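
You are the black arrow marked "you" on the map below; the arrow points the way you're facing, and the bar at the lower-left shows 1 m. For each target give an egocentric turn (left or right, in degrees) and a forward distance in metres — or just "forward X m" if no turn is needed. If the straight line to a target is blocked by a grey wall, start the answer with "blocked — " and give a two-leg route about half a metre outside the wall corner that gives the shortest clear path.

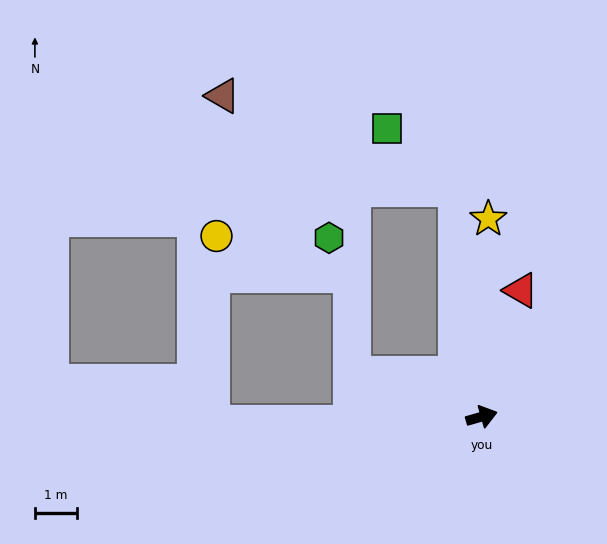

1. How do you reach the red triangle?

turn left 57°, forward 3.1 m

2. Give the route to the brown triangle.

blocked — turn left 80°, forward 5.4 m, then turn left 62°, forward 6.0 m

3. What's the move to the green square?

blocked — turn left 80°, forward 5.4 m, then turn left 43°, forward 2.2 m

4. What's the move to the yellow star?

turn left 72°, forward 4.7 m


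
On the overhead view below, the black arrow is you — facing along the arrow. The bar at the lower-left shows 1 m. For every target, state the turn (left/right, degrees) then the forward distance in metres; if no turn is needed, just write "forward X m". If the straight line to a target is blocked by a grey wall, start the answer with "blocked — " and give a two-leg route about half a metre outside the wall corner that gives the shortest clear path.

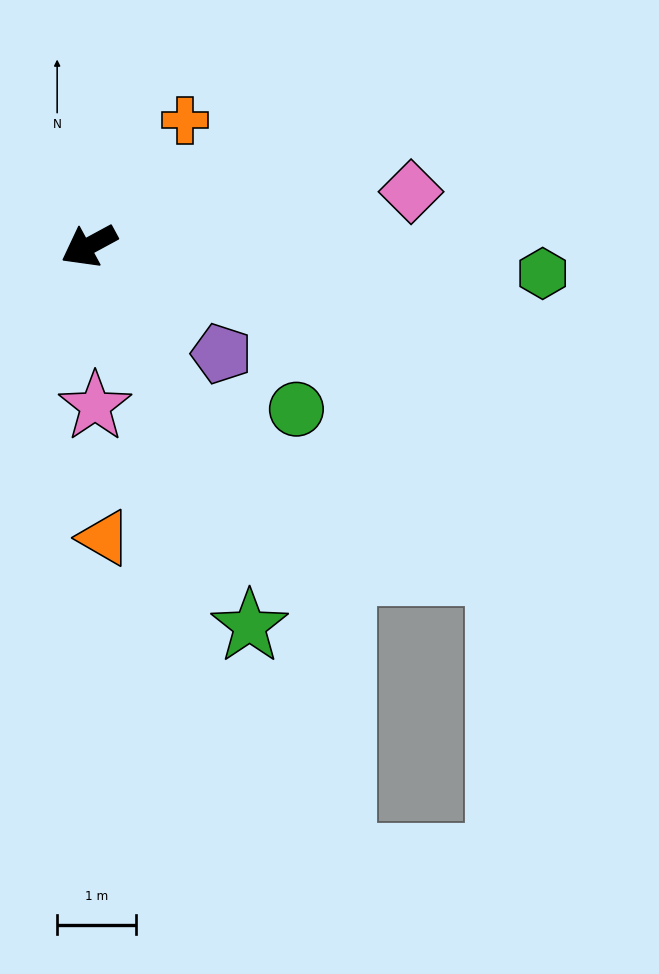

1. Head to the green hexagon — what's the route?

turn left 148°, forward 5.7 m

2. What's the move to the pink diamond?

turn left 161°, forward 4.1 m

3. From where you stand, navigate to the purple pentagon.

turn left 112°, forward 2.2 m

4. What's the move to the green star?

turn left 84°, forward 5.2 m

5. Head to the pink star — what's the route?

turn left 64°, forward 2.0 m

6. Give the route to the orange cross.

turn right 156°, forward 2.0 m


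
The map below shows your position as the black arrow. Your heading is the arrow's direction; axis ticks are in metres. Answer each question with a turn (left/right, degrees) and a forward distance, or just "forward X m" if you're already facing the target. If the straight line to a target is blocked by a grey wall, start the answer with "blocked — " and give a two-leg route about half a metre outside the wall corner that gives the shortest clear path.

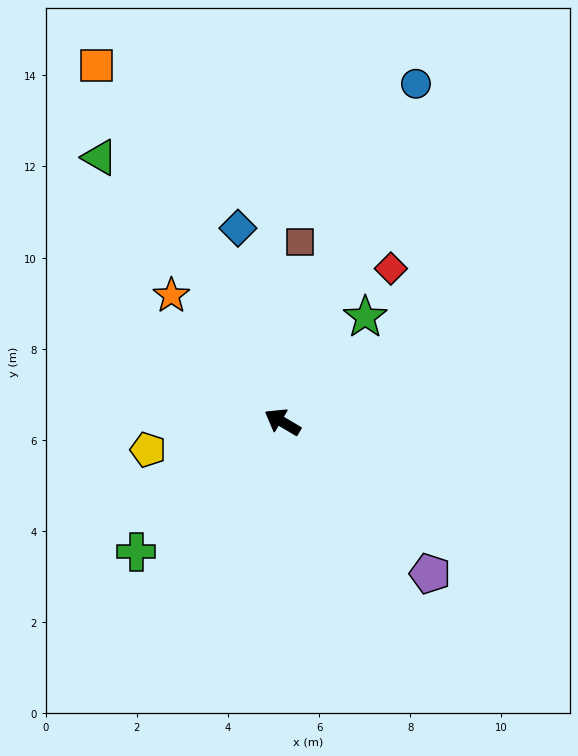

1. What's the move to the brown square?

turn right 65°, forward 4.0 m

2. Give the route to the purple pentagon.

turn left 165°, forward 4.6 m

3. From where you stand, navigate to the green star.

turn right 98°, forward 2.9 m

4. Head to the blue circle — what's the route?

turn right 81°, forward 8.0 m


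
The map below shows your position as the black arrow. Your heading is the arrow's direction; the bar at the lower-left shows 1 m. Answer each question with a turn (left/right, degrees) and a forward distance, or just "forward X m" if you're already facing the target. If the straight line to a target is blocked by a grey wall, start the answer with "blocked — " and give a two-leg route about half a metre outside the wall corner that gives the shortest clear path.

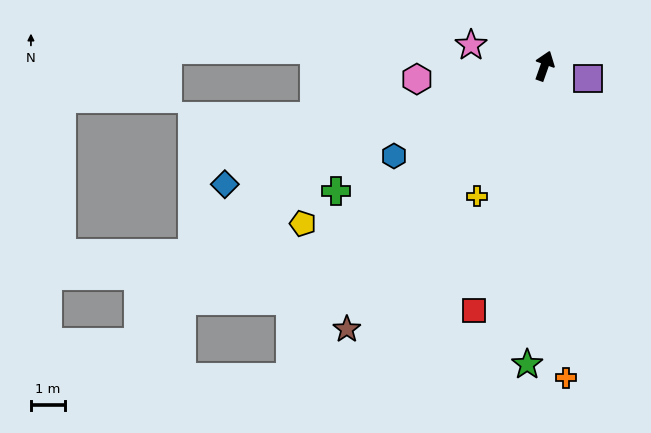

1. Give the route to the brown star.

turn left 163°, forward 9.7 m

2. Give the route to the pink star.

turn left 94°, forward 2.2 m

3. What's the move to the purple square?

turn right 87°, forward 1.3 m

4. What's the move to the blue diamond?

turn left 130°, forward 10.0 m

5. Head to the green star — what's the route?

turn right 164°, forward 8.8 m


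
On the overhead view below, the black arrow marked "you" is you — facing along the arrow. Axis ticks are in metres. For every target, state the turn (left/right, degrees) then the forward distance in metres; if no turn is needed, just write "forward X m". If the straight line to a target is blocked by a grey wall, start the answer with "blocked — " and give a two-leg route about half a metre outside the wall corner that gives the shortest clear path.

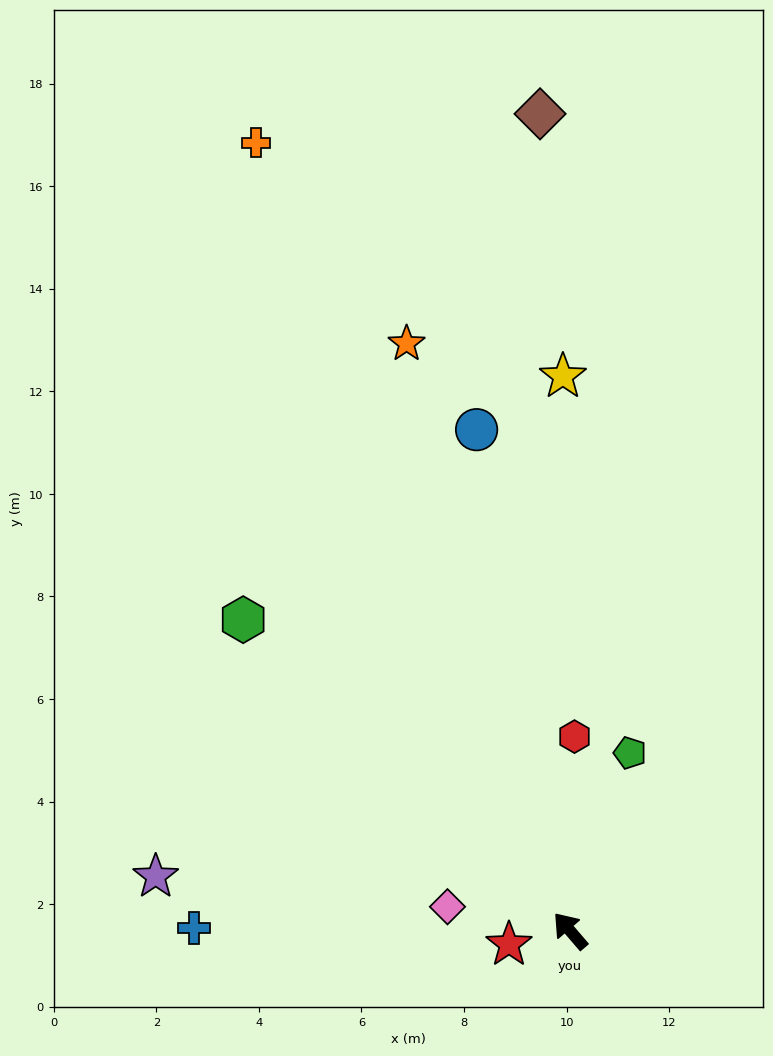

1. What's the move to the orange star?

turn right 25°, forward 11.9 m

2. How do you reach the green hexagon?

turn left 6°, forward 8.8 m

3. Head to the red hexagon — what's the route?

turn right 42°, forward 3.8 m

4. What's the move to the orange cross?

turn right 19°, forward 16.5 m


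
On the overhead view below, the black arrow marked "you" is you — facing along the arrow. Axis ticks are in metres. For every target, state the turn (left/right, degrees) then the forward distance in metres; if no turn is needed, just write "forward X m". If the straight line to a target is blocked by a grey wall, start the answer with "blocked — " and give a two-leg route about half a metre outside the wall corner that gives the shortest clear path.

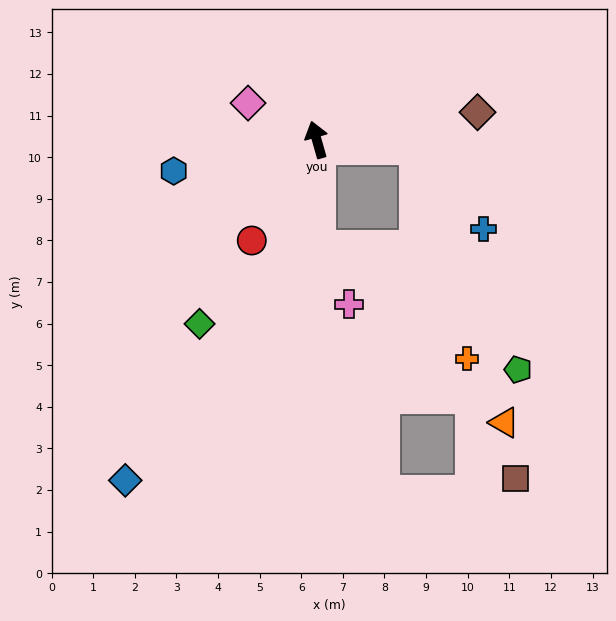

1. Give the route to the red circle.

turn left 131°, forward 2.9 m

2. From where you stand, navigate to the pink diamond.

turn left 46°, forward 1.9 m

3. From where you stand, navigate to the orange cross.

blocked — turn left 165°, forward 2.6 m, then turn left 52°, forward 4.5 m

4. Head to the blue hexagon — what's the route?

turn left 87°, forward 3.5 m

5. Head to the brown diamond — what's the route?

turn right 96°, forward 3.9 m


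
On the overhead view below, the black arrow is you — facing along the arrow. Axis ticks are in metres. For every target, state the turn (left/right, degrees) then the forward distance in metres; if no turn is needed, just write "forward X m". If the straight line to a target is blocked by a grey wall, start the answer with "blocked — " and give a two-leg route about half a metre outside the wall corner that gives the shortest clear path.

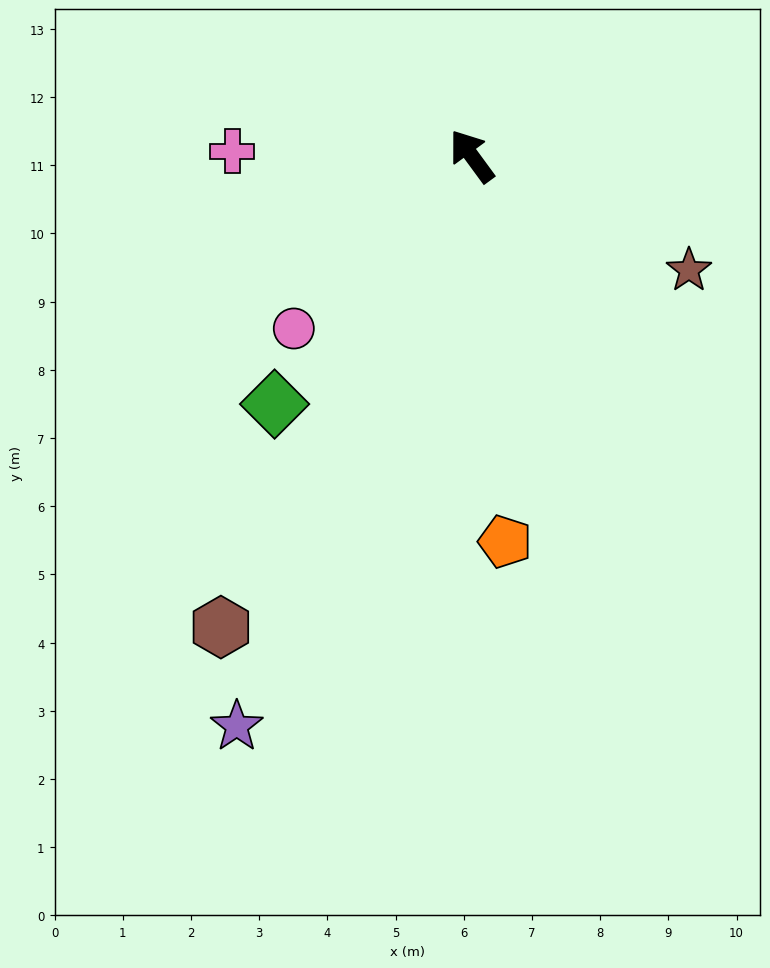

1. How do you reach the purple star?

turn left 121°, forward 9.0 m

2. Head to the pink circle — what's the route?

turn left 98°, forward 3.6 m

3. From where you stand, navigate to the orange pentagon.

turn left 149°, forward 5.7 m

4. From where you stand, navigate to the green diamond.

turn left 105°, forward 4.6 m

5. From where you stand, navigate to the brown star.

turn right 154°, forward 3.6 m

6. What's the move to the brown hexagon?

turn left 116°, forward 7.8 m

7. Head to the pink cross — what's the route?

turn left 53°, forward 3.5 m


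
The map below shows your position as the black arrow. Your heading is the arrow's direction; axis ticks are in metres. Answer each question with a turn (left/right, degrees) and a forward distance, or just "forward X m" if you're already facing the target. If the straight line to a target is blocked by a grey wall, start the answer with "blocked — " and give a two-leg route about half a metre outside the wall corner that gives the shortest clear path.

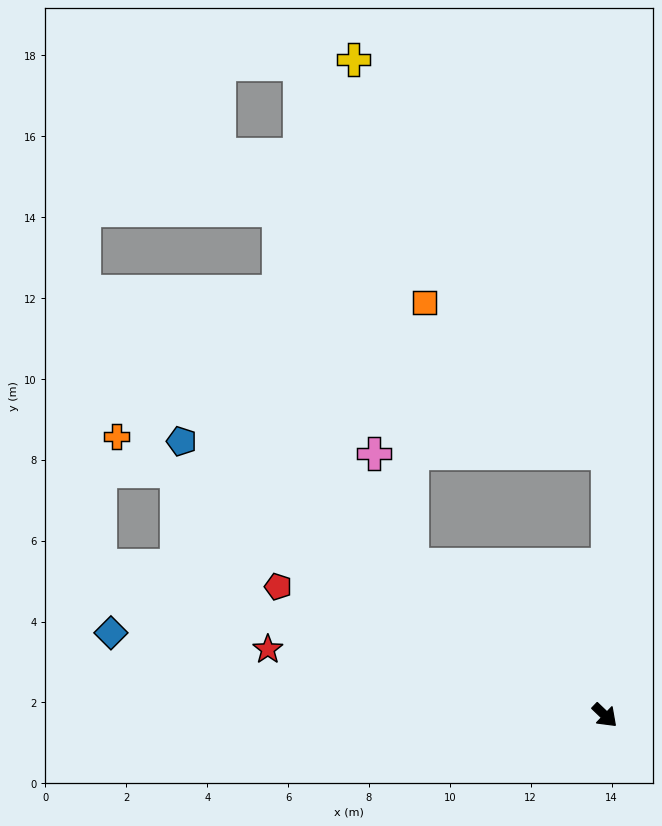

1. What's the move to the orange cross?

turn right 166°, forward 13.9 m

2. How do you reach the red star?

turn right 147°, forward 8.5 m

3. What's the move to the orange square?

blocked — turn left 133°, forward 6.5 m, then turn left 51°, forward 5.9 m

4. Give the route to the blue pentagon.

turn right 169°, forward 12.5 m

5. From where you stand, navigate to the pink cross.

blocked — turn right 174°, forward 6.0 m, then turn right 33°, forward 2.9 m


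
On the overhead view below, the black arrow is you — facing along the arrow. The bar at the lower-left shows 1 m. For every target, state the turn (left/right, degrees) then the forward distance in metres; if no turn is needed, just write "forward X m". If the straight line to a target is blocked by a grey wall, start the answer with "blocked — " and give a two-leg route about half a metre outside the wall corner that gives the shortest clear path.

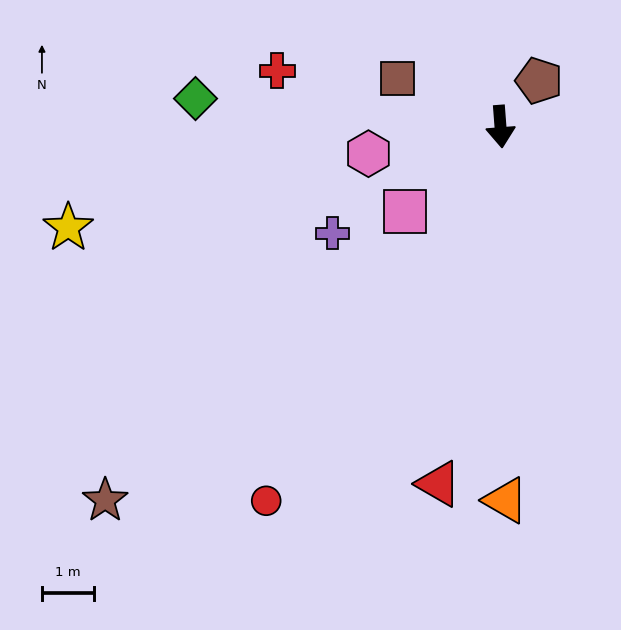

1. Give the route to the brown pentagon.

turn left 136°, forward 1.1 m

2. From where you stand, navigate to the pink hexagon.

turn right 83°, forward 2.6 m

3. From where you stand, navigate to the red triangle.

turn right 14°, forward 6.9 m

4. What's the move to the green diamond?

turn right 100°, forward 5.9 m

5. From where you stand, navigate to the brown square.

turn right 119°, forward 2.2 m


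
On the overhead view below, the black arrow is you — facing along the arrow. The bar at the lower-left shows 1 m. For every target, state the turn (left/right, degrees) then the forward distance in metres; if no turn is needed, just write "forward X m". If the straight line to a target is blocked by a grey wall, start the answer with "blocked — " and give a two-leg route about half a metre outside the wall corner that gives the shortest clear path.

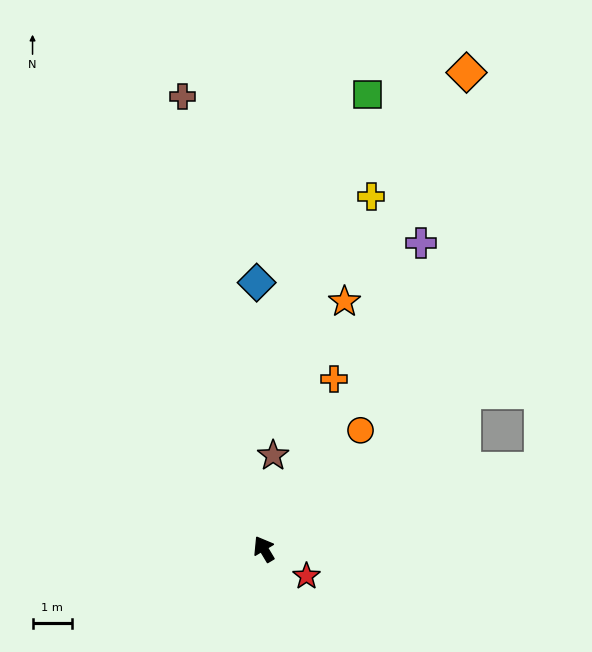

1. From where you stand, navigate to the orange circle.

turn right 70°, forward 3.9 m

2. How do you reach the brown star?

turn right 37°, forward 2.4 m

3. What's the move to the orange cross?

turn right 53°, forward 4.7 m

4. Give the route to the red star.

turn right 153°, forward 1.3 m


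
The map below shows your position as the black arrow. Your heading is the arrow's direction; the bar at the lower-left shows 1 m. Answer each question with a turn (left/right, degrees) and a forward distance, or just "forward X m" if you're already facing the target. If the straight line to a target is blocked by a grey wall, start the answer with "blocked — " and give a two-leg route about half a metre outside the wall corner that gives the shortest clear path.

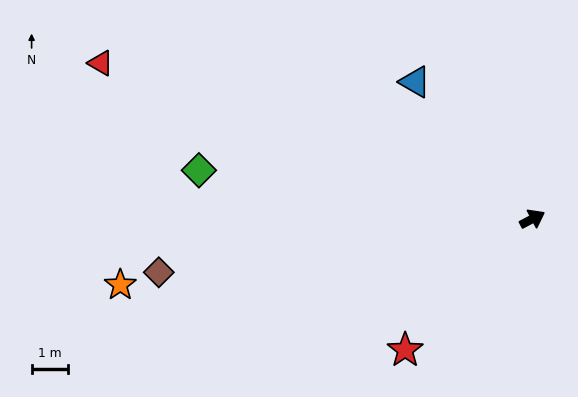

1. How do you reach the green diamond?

turn left 144°, forward 9.3 m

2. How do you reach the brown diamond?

turn left 160°, forward 10.4 m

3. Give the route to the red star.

turn right 162°, forward 5.0 m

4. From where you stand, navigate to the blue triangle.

turn left 103°, forward 5.0 m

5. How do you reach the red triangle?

turn left 132°, forward 12.7 m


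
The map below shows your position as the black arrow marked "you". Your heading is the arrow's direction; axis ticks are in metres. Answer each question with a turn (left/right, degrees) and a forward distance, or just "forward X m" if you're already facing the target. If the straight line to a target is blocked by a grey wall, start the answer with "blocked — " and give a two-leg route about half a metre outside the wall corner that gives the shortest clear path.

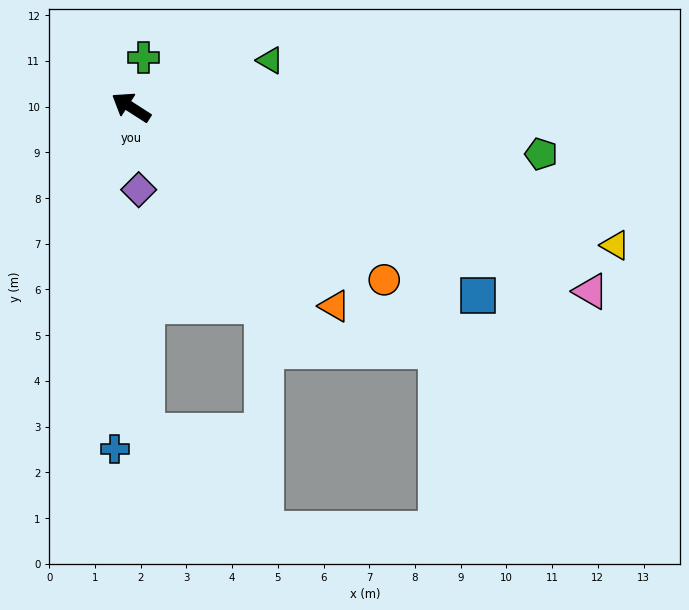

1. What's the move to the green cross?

turn right 71°, forward 1.1 m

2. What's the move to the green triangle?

turn right 129°, forward 3.2 m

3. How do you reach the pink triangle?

turn right 169°, forward 10.8 m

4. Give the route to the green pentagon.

turn right 154°, forward 9.0 m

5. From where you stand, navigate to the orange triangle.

turn left 168°, forward 6.2 m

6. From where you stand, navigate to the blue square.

turn right 176°, forward 8.6 m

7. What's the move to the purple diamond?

turn left 128°, forward 1.8 m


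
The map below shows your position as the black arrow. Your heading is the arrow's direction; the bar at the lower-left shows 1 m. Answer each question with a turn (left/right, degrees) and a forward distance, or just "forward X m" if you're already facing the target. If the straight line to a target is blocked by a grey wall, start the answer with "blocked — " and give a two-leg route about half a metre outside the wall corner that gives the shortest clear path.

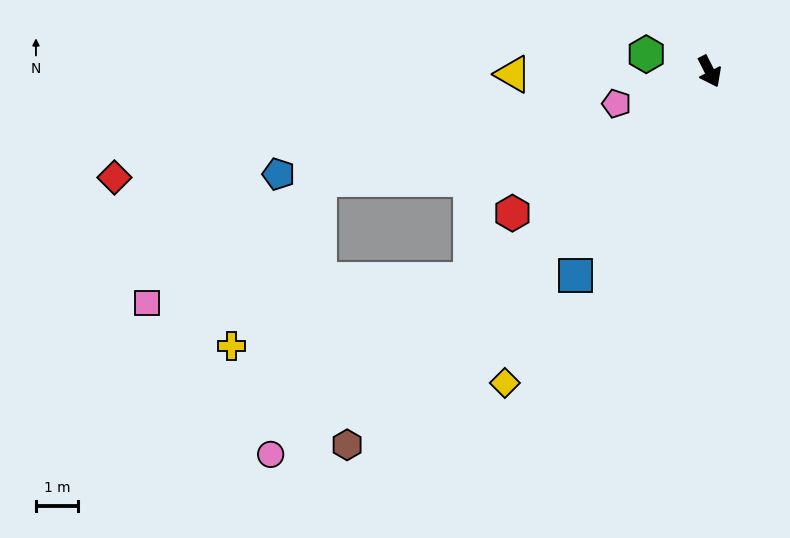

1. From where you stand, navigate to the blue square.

turn right 60°, forward 5.9 m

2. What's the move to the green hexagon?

turn right 132°, forward 1.6 m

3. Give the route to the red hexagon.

turn right 81°, forward 5.8 m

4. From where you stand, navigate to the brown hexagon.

turn right 71°, forward 12.5 m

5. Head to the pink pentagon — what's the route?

turn right 98°, forward 2.4 m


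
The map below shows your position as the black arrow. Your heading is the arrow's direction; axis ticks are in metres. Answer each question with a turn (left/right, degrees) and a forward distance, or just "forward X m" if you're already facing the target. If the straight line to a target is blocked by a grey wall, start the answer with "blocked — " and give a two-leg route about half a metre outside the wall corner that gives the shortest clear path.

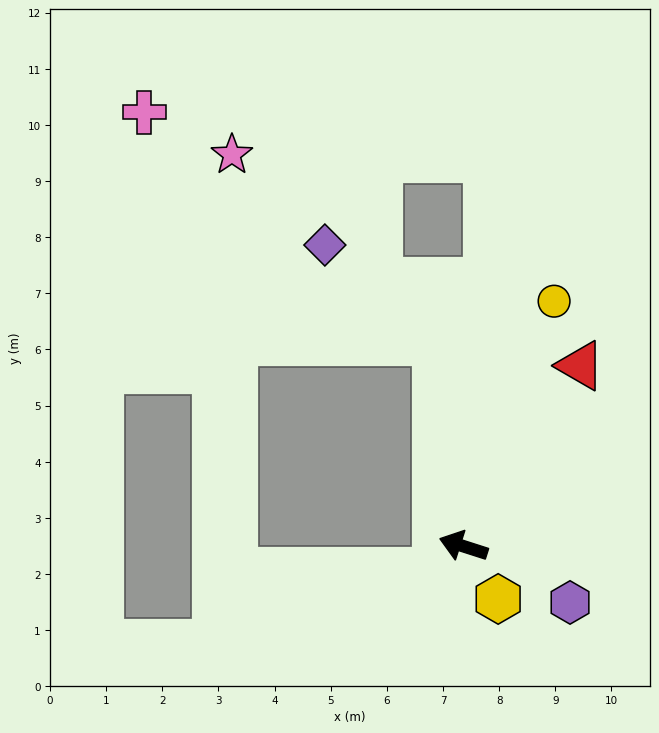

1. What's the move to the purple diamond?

blocked — turn right 65°, forward 3.7 m, then turn left 42°, forward 2.6 m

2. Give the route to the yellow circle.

turn right 93°, forward 4.7 m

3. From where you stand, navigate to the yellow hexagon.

turn left 141°, forward 1.1 m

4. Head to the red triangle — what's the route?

turn right 105°, forward 3.8 m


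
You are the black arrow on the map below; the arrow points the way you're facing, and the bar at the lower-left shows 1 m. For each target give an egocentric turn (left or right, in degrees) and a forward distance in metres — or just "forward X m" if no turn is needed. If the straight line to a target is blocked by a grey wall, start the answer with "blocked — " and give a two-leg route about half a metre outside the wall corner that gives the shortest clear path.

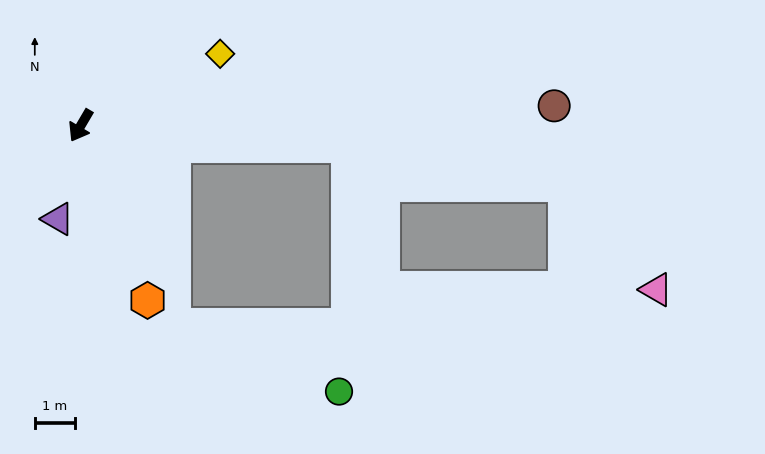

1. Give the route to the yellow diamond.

turn left 148°, forward 3.9 m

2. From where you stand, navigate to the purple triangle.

turn left 17°, forward 2.4 m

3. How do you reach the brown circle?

turn left 123°, forward 11.7 m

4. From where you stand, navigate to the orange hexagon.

turn left 51°, forward 4.6 m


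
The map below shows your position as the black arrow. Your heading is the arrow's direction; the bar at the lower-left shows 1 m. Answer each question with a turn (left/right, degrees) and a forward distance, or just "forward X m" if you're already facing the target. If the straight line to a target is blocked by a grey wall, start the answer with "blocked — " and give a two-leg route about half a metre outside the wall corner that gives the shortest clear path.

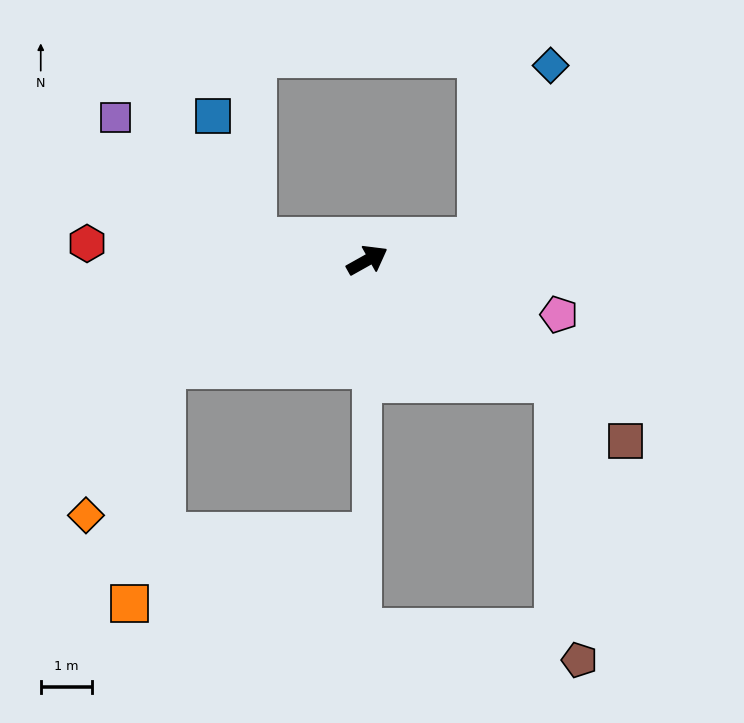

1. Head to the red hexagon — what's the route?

turn left 147°, forward 5.5 m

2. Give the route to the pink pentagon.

turn right 45°, forward 3.9 m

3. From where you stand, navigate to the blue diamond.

blocked — turn right 18°, forward 2.2 m, then turn left 56°, forward 3.7 m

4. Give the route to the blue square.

blocked — turn left 140°, forward 2.2 m, then turn right 61°, forward 2.5 m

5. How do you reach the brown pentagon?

blocked — turn right 62°, forward 4.4 m, then turn right 52°, forward 5.5 m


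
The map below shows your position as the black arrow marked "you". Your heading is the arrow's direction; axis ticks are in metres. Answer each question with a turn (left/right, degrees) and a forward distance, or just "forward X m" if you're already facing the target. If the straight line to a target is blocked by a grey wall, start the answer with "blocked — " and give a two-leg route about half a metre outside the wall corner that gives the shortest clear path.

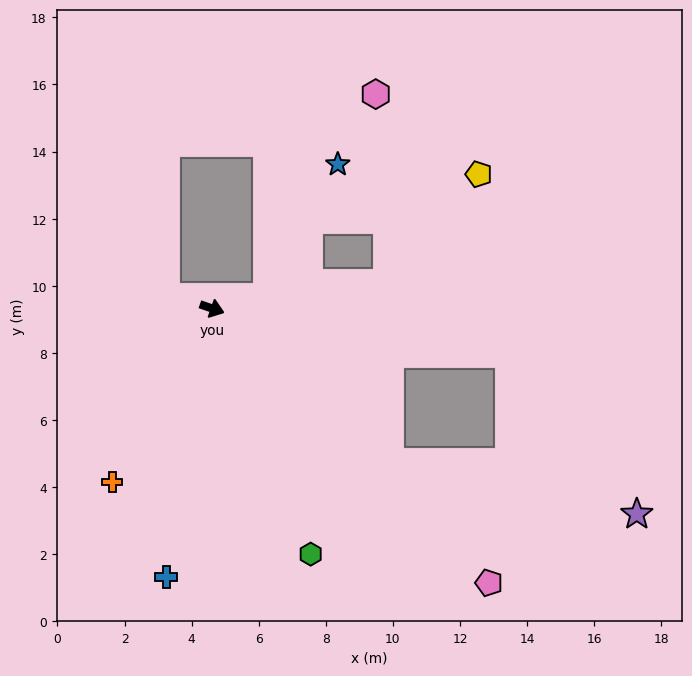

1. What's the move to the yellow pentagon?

blocked — turn left 27°, forward 5.3 m, then turn left 42°, forward 4.2 m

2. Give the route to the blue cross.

turn right 81°, forward 8.1 m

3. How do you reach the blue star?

blocked — turn left 31°, forward 1.7 m, then turn left 50°, forward 4.5 m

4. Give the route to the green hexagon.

turn right 49°, forward 7.9 m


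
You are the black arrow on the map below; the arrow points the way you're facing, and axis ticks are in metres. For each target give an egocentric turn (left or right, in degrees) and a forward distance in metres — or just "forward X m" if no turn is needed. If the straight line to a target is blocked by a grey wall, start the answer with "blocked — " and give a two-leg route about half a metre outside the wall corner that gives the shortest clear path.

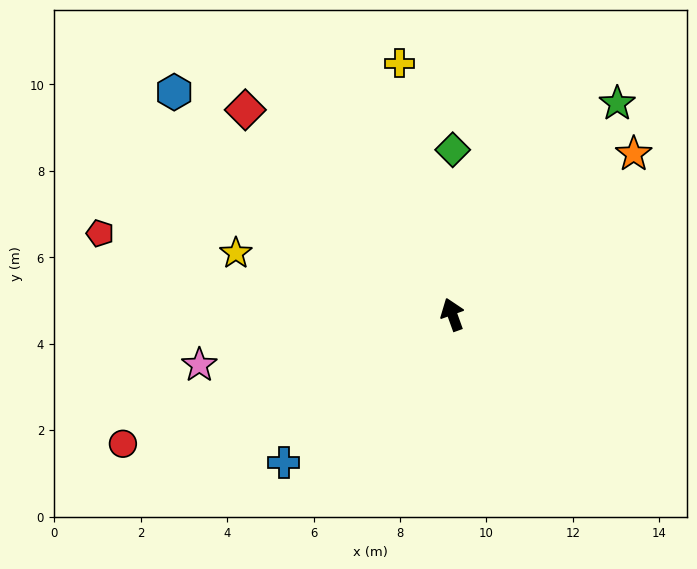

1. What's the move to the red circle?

turn left 92°, forward 8.2 m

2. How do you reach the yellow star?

turn left 54°, forward 5.2 m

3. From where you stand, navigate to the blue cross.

turn left 112°, forward 5.2 m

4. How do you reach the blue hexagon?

turn left 32°, forward 8.2 m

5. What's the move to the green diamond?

turn right 20°, forward 3.8 m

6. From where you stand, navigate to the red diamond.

turn left 26°, forward 6.7 m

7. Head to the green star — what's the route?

turn right 58°, forward 6.2 m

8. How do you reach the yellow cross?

turn right 8°, forward 5.9 m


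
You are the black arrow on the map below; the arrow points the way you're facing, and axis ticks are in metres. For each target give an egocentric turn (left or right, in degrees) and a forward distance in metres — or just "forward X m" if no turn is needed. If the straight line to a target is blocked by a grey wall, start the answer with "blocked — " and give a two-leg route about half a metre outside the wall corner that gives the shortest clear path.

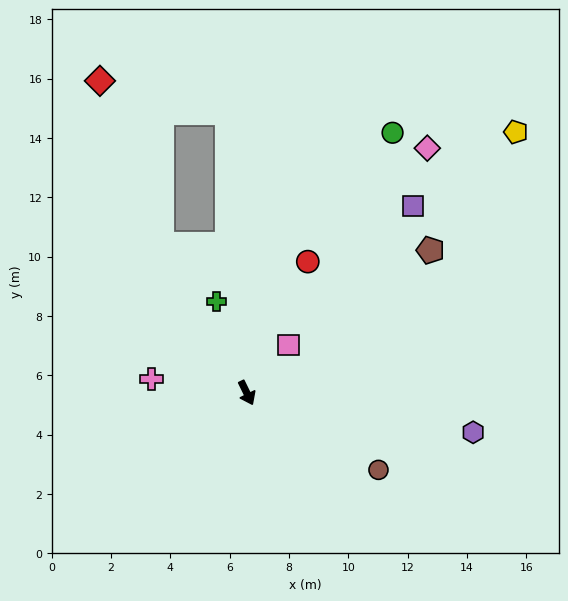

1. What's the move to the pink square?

turn left 113°, forward 2.1 m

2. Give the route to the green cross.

turn left 172°, forward 3.2 m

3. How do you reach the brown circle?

turn left 34°, forward 5.1 m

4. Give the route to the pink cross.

turn right 124°, forward 3.2 m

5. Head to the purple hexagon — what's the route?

turn left 54°, forward 7.7 m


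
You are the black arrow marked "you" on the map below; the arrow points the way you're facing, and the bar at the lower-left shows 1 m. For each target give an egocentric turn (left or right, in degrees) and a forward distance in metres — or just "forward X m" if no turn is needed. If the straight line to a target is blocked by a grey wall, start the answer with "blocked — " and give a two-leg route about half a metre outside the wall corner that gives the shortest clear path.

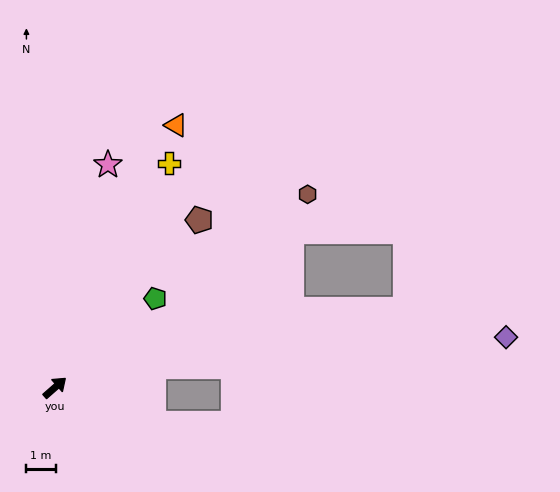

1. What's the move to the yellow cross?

turn left 22°, forward 8.6 m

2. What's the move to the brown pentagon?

turn left 8°, forward 7.6 m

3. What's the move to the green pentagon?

forward 4.6 m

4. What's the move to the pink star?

turn left 35°, forward 7.9 m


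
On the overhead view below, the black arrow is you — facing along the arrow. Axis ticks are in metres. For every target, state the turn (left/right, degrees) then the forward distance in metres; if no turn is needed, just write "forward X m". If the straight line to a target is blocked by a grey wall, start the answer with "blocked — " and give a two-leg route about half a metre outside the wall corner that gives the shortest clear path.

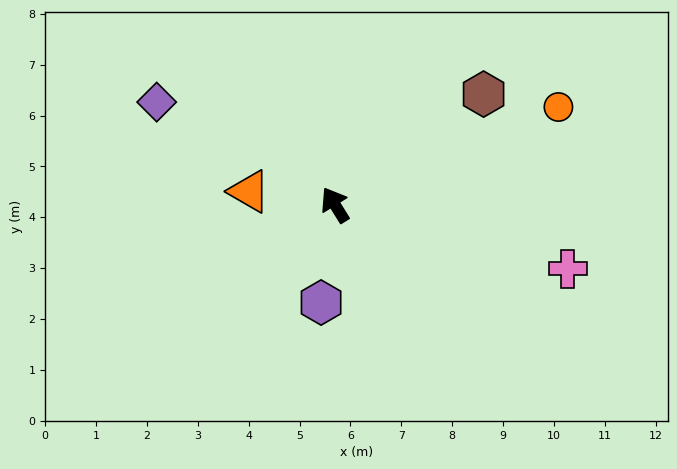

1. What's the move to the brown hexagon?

turn right 85°, forward 3.6 m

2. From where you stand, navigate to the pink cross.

turn right 137°, forward 4.7 m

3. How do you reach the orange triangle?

turn left 49°, forward 1.7 m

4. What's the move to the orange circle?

turn right 98°, forward 4.8 m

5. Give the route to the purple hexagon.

turn left 140°, forward 1.9 m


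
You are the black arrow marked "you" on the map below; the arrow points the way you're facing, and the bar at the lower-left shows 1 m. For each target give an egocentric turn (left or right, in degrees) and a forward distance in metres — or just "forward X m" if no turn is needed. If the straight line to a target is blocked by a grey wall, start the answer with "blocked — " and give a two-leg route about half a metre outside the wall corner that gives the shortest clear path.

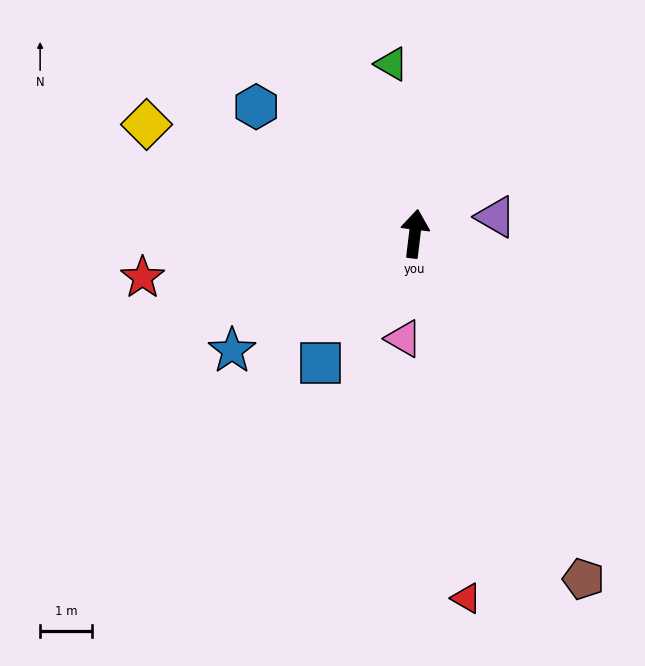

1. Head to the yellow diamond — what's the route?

turn left 75°, forward 5.6 m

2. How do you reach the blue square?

turn left 151°, forward 3.1 m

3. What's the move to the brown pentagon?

turn right 147°, forward 7.5 m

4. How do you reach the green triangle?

turn left 15°, forward 3.3 m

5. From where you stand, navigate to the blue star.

turn left 129°, forward 4.2 m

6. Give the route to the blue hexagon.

turn left 58°, forward 4.0 m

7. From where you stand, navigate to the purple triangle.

turn right 71°, forward 1.6 m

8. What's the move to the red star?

turn left 106°, forward 5.4 m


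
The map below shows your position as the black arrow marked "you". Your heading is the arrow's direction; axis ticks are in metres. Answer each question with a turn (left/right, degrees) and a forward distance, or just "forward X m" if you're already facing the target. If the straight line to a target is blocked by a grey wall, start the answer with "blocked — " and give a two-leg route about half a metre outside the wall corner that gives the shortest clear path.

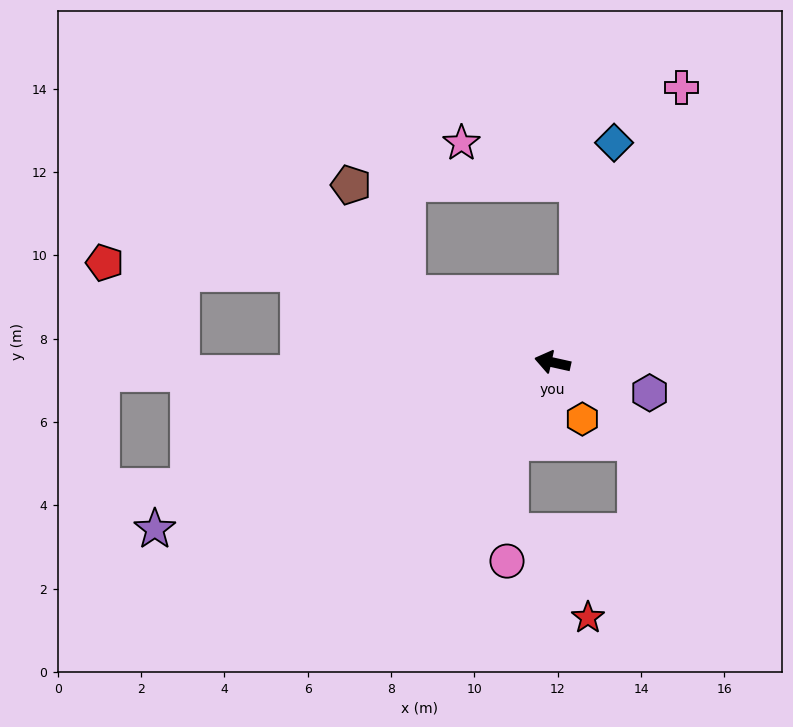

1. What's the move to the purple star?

turn left 35°, forward 10.4 m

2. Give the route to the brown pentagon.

blocked — turn right 13°, forward 3.9 m, then turn right 37°, forward 2.9 m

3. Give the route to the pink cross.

turn right 103°, forward 7.3 m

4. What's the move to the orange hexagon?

turn left 130°, forward 1.5 m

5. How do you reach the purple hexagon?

turn left 175°, forward 2.4 m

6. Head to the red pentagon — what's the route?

blocked — turn right 6°, forward 6.5 m, then turn left 15°, forward 4.6 m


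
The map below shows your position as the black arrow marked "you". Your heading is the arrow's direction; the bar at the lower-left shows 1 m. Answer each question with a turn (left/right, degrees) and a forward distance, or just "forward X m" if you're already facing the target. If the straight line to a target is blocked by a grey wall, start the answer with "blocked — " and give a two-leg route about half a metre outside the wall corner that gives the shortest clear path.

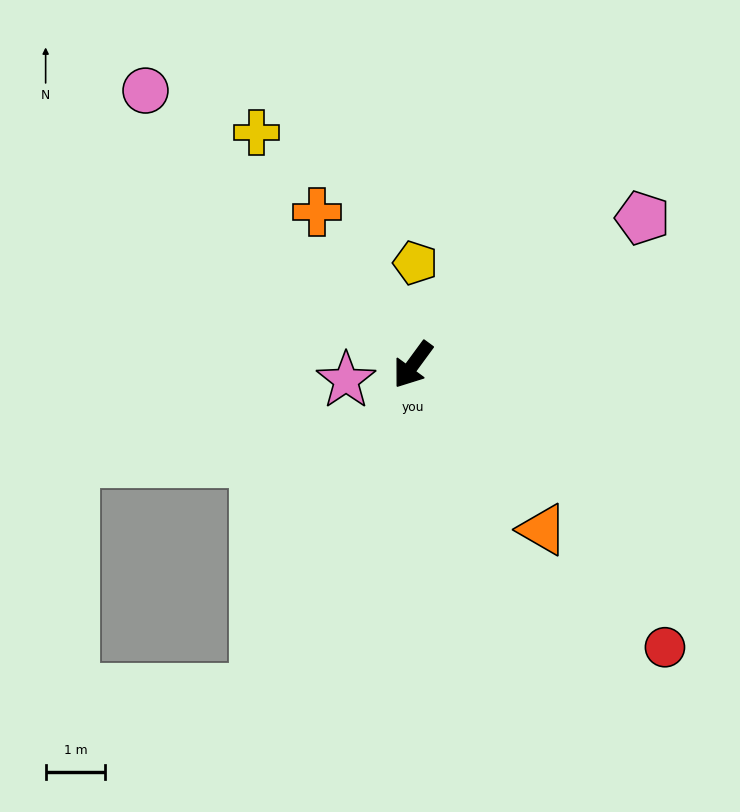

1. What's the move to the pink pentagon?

turn left 159°, forward 4.6 m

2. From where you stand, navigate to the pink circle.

turn right 99°, forward 6.4 m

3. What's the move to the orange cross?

turn right 112°, forward 3.0 m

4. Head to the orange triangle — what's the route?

turn left 74°, forward 3.5 m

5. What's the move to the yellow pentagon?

turn right 145°, forward 1.7 m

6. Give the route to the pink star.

turn right 41°, forward 1.1 m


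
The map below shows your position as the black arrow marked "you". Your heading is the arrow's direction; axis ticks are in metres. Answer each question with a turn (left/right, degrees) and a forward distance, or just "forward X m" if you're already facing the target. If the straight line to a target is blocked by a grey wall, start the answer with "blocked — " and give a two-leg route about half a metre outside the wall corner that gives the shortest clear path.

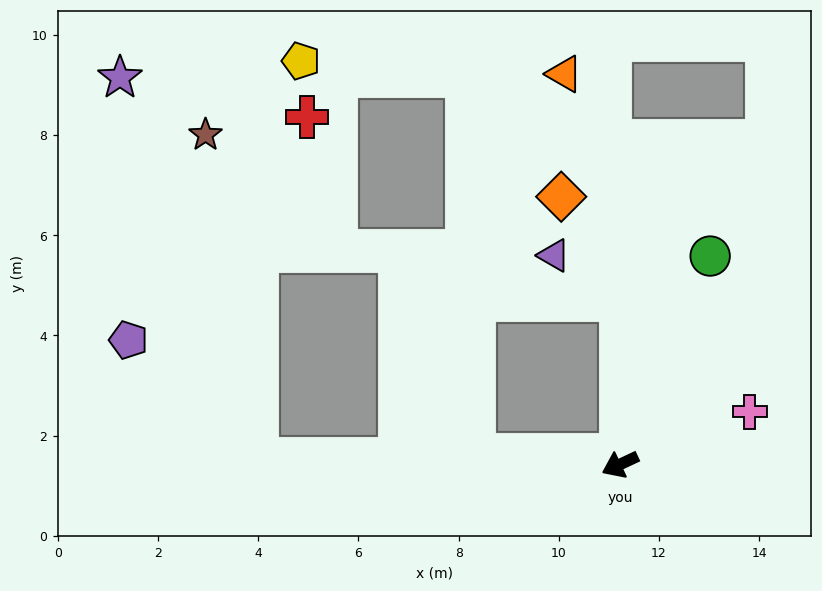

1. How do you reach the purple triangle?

blocked — turn right 115°, forward 3.3 m, then turn left 56°, forward 1.6 m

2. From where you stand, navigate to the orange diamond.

blocked — turn right 115°, forward 3.3 m, then turn left 29°, forward 2.4 m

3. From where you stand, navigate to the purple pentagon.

blocked — turn right 26°, forward 7.2 m, then turn right 42°, forward 3.5 m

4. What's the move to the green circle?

turn right 139°, forward 4.5 m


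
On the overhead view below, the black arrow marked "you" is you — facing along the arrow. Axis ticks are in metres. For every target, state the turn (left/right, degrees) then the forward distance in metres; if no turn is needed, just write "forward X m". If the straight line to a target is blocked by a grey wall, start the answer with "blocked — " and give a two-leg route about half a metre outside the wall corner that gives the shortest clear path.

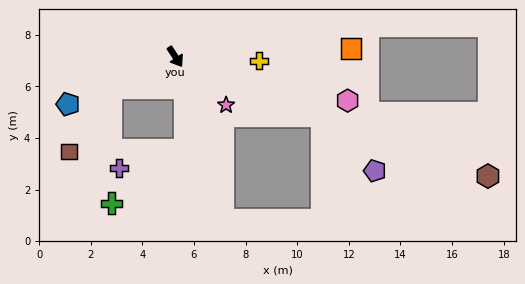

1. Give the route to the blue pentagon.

turn right 99°, forward 4.5 m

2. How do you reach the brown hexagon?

turn left 36°, forward 13.0 m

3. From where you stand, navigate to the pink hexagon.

turn left 43°, forward 6.9 m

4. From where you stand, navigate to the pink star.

turn left 13°, forward 2.7 m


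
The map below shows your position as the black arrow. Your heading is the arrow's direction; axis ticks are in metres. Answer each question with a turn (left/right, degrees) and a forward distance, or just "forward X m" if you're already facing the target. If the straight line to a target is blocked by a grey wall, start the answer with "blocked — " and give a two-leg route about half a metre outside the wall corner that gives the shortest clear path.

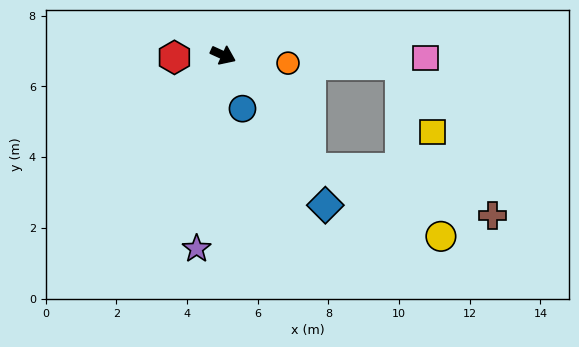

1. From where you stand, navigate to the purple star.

turn right 73°, forward 5.5 m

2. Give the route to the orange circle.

turn left 18°, forward 1.8 m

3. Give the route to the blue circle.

turn right 46°, forward 1.6 m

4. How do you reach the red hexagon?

turn right 153°, forward 1.4 m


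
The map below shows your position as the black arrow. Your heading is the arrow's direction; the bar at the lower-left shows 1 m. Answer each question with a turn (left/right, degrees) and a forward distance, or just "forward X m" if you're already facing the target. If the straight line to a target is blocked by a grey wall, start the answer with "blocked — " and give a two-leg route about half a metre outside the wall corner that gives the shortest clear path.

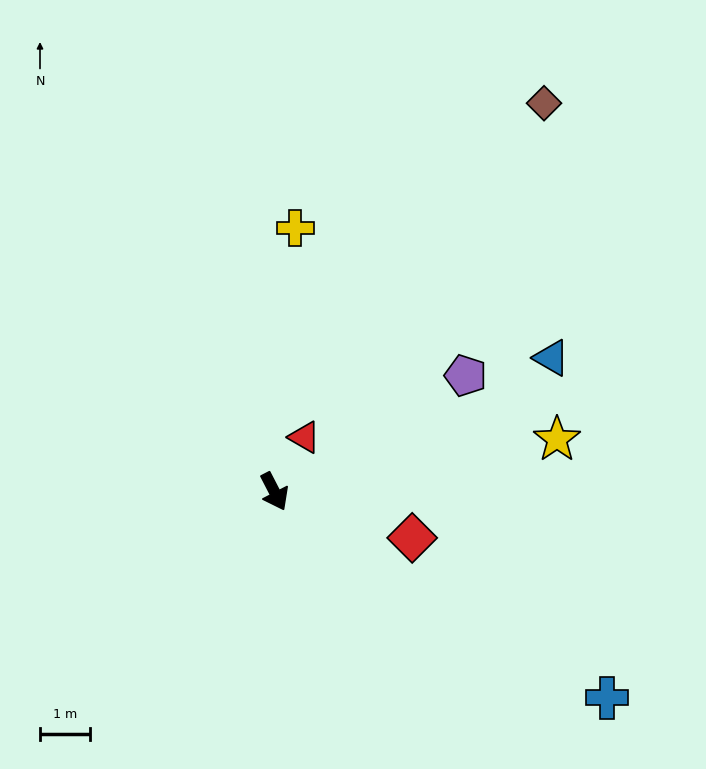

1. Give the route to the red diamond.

turn left 44°, forward 2.9 m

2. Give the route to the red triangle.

turn left 124°, forward 1.2 m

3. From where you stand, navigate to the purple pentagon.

turn left 94°, forward 4.5 m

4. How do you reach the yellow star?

turn left 73°, forward 5.8 m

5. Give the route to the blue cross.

turn left 31°, forward 7.8 m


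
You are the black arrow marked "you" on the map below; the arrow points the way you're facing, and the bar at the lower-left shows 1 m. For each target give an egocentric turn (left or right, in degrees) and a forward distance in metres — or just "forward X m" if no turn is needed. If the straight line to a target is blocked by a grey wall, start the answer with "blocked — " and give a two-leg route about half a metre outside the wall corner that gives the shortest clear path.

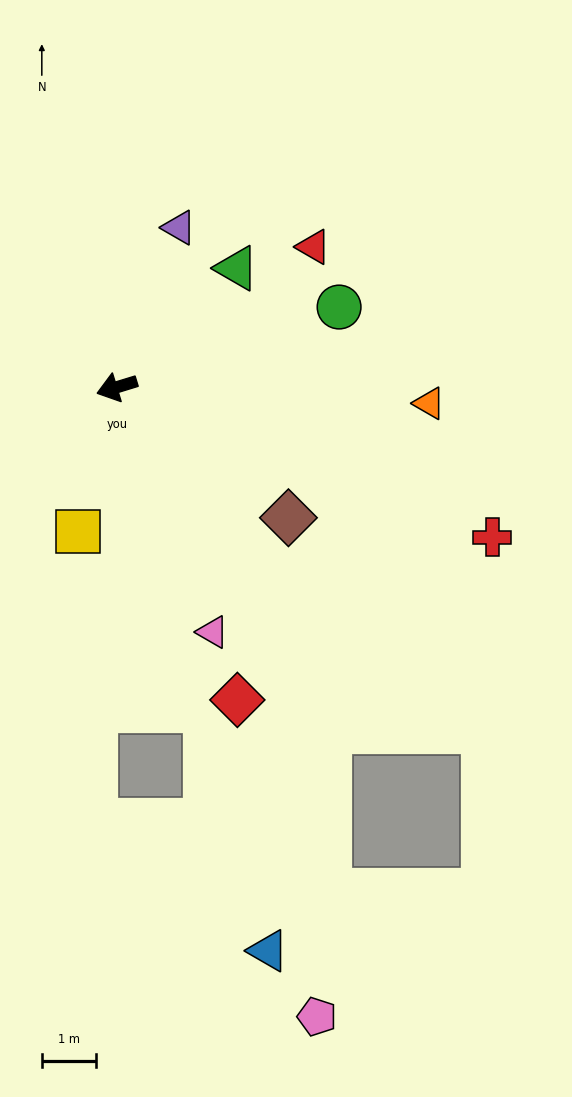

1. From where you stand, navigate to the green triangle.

turn right 152°, forward 3.1 m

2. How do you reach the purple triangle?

turn right 128°, forward 3.2 m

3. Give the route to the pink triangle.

turn left 94°, forward 4.8 m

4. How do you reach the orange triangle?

turn left 160°, forward 5.8 m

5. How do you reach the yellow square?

turn left 58°, forward 2.8 m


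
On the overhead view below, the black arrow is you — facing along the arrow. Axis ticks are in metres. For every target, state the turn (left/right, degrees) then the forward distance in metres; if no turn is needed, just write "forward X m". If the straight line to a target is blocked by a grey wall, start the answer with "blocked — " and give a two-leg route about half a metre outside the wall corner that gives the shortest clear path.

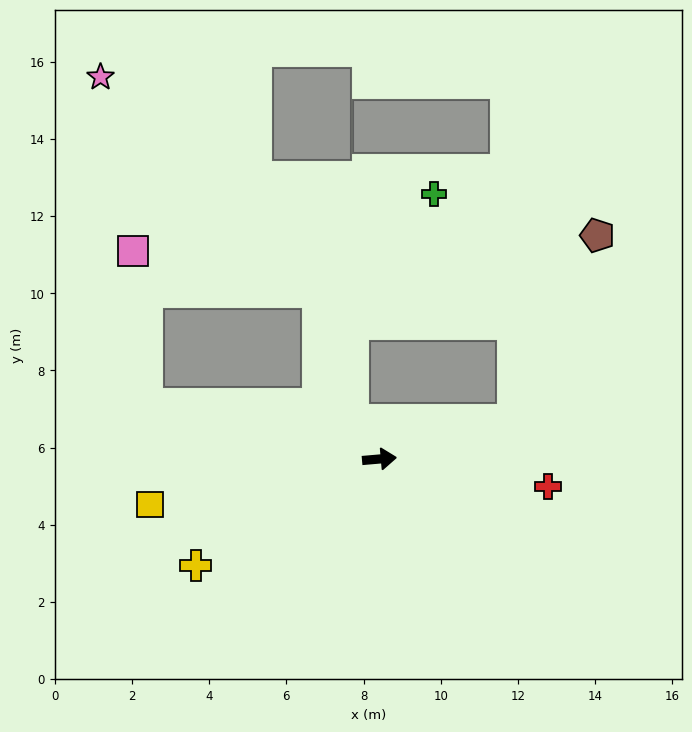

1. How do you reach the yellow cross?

turn right 155°, forward 5.5 m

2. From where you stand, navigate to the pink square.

blocked — turn left 162°, forward 6.2 m, then turn right 72°, forward 4.0 m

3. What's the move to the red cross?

turn right 14°, forward 4.4 m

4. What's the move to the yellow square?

turn right 174°, forward 6.1 m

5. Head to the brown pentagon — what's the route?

blocked — turn left 11°, forward 3.6 m, then turn left 50°, forward 5.3 m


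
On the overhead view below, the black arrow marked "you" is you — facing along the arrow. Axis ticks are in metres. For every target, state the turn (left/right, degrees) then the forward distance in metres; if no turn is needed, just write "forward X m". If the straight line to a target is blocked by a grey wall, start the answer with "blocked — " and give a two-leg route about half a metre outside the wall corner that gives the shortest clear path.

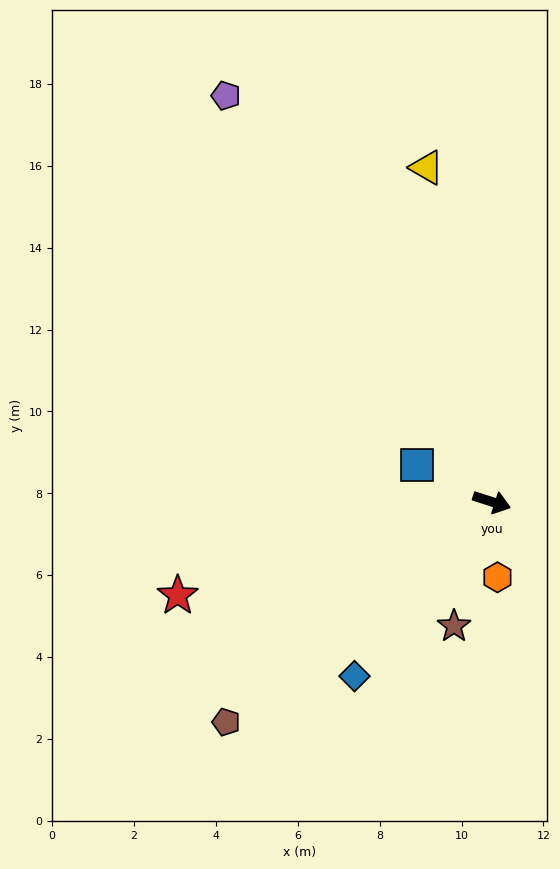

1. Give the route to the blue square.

turn left 172°, forward 2.0 m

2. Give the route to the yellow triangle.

turn left 119°, forward 8.3 m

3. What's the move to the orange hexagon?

turn right 68°, forward 1.9 m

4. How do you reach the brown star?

turn right 89°, forward 3.2 m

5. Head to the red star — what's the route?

turn right 146°, forward 8.0 m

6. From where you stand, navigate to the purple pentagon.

turn left 141°, forward 11.9 m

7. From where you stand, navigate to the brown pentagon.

turn right 123°, forward 8.4 m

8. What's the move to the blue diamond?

turn right 110°, forward 5.4 m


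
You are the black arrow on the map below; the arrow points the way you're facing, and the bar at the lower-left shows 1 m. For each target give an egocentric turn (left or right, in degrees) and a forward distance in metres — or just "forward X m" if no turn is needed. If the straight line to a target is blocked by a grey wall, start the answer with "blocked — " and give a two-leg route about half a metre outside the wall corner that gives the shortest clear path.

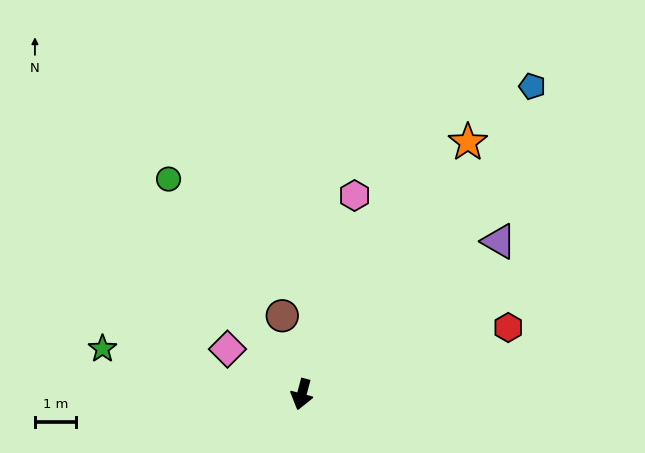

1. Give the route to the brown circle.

turn right 151°, forward 2.0 m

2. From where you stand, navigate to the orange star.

turn left 162°, forward 7.4 m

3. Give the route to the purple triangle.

turn left 143°, forward 6.1 m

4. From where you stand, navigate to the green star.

turn right 88°, forward 5.0 m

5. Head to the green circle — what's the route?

turn right 133°, forward 6.2 m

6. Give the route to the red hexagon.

turn left 123°, forward 5.3 m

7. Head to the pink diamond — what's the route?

turn right 106°, forward 2.1 m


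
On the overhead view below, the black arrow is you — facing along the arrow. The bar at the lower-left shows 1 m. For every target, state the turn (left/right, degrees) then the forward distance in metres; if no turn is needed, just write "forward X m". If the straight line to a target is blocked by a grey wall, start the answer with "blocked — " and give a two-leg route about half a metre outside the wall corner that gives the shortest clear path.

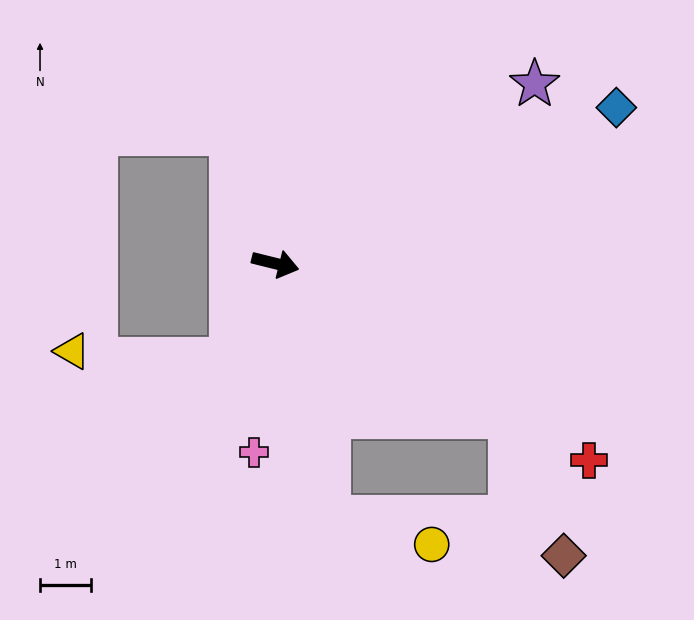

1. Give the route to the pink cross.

turn right 82°, forward 3.7 m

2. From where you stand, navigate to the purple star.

turn left 49°, forward 6.2 m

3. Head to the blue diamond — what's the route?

turn left 38°, forward 7.4 m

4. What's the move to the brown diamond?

blocked — turn right 19°, forward 5.5 m, then turn right 36°, forward 2.9 m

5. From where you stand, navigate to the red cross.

turn right 18°, forward 7.3 m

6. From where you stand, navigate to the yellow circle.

blocked — turn right 64°, forward 5.1 m, then turn left 63°, forward 2.1 m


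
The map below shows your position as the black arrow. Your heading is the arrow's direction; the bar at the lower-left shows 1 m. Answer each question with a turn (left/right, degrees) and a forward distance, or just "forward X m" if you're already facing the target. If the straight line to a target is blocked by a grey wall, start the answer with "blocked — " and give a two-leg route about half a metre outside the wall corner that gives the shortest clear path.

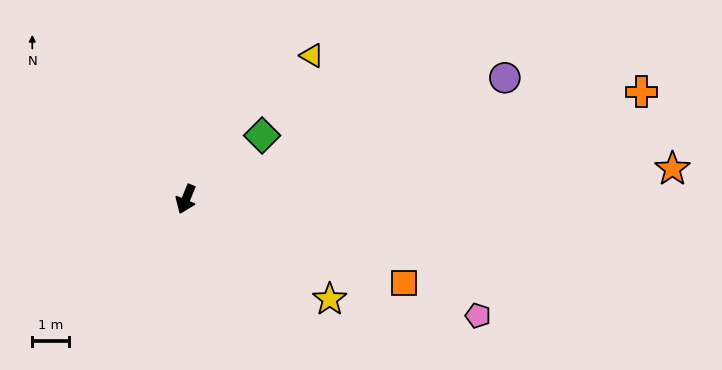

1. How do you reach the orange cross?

turn left 126°, forward 12.9 m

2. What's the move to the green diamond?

turn left 152°, forward 2.7 m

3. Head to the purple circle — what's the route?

turn left 133°, forward 9.4 m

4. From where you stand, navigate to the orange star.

turn left 116°, forward 13.4 m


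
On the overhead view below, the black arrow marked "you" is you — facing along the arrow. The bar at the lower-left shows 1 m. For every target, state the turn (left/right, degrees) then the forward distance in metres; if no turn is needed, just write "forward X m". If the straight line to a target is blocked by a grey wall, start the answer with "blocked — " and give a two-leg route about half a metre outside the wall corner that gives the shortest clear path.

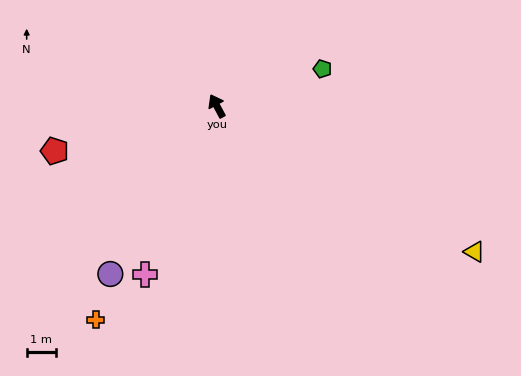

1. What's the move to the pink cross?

turn left 129°, forward 6.3 m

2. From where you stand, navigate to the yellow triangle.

turn right 148°, forward 10.2 m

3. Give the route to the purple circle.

turn left 119°, forward 6.8 m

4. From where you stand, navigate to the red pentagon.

turn left 77°, forward 5.8 m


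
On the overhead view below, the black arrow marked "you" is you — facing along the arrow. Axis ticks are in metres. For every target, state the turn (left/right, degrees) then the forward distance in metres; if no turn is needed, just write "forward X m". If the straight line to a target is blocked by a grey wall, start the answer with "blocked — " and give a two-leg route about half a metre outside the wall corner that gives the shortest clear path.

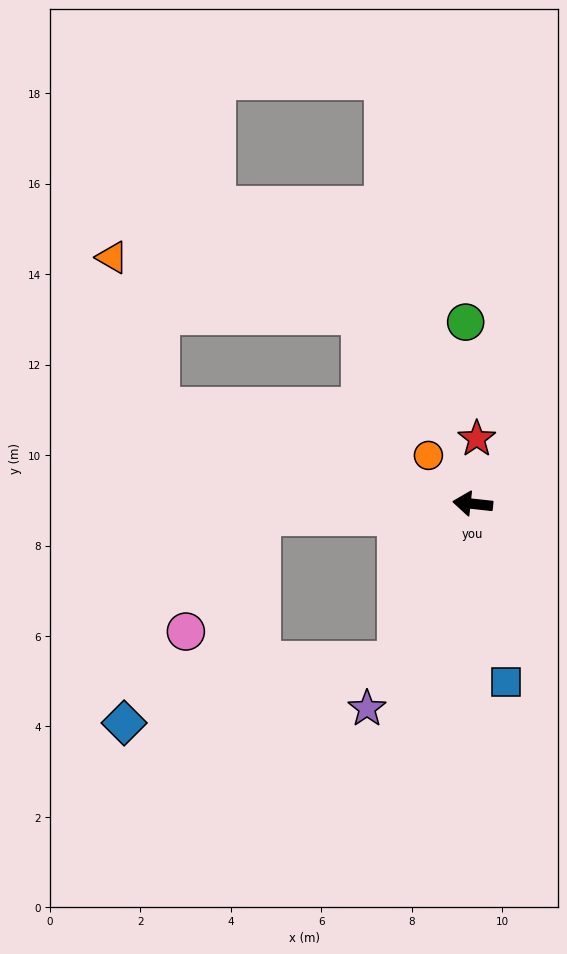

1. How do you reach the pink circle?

blocked — turn left 10°, forward 4.7 m, then turn left 53°, forward 3.0 m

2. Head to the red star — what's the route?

turn right 87°, forward 1.4 m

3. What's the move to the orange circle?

turn right 41°, forward 1.5 m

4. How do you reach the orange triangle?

blocked — turn right 11°, forward 7.2 m, then turn right 55°, forward 3.5 m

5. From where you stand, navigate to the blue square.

turn left 107°, forward 4.0 m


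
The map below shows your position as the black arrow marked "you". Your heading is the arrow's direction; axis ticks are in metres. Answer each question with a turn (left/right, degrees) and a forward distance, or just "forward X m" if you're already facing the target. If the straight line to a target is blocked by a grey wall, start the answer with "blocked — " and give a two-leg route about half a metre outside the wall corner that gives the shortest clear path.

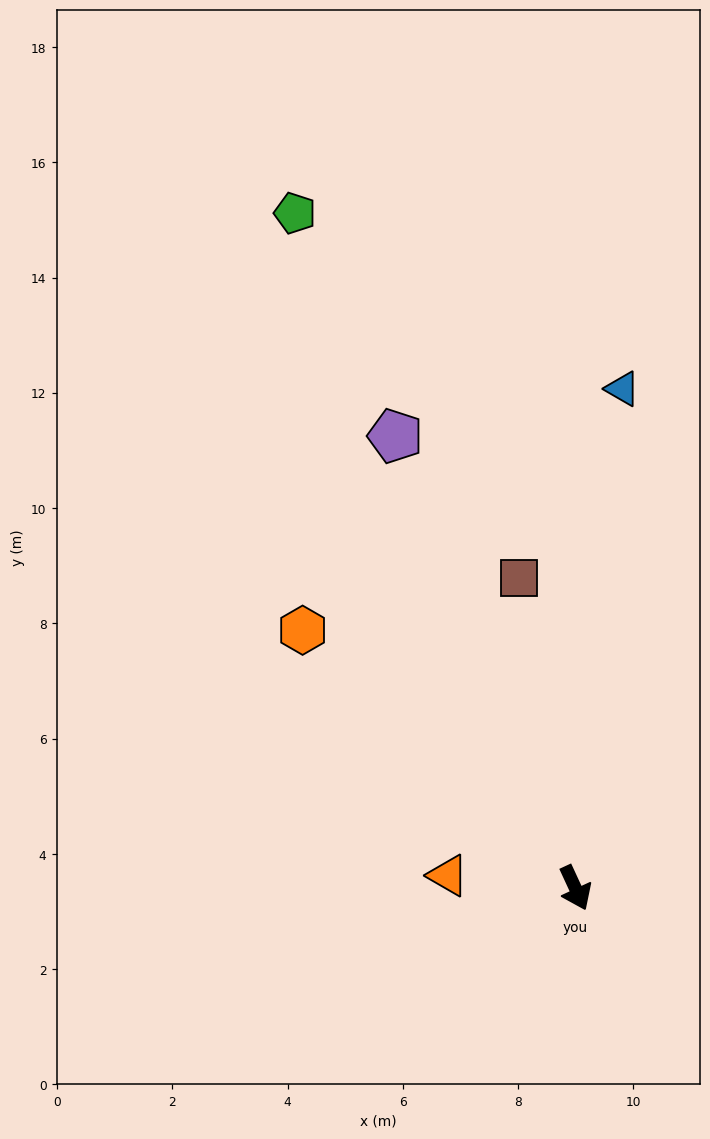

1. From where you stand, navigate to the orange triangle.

turn right 120°, forward 2.2 m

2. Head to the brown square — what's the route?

turn left 165°, forward 5.5 m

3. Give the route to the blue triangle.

turn left 150°, forward 8.7 m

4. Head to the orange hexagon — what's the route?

turn right 158°, forward 6.5 m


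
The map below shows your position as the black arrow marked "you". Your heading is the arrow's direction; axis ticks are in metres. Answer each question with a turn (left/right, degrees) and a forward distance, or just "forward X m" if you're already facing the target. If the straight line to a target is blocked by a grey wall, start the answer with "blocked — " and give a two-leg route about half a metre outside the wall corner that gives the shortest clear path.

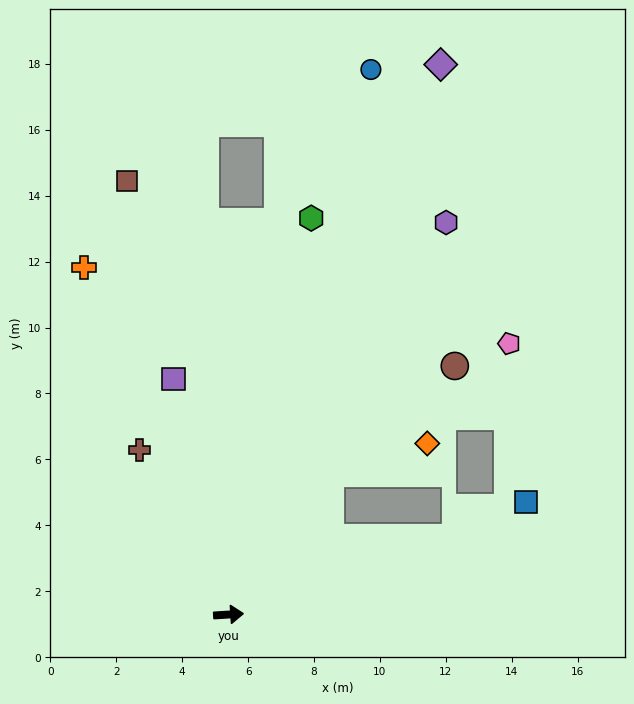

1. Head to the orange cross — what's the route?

turn left 109°, forward 11.4 m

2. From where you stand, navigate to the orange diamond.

blocked — turn left 51°, forward 5.3 m, then turn right 38°, forward 3.1 m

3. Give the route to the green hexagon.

turn left 75°, forward 12.3 m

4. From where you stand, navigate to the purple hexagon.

turn left 57°, forward 13.6 m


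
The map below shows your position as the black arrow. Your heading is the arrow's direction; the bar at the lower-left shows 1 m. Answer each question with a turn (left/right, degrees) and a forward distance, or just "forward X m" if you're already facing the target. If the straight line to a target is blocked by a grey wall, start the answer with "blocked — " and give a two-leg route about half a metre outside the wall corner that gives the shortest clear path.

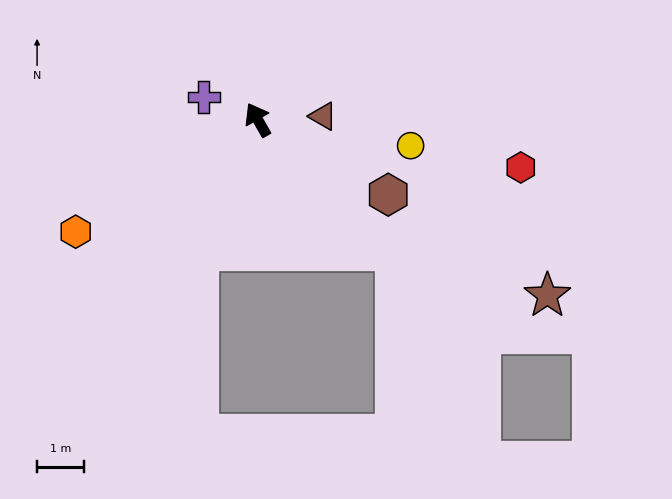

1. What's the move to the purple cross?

turn left 37°, forward 1.2 m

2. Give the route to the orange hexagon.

turn left 92°, forward 4.6 m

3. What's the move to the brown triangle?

turn right 117°, forward 1.4 m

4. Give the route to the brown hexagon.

turn right 150°, forward 3.2 m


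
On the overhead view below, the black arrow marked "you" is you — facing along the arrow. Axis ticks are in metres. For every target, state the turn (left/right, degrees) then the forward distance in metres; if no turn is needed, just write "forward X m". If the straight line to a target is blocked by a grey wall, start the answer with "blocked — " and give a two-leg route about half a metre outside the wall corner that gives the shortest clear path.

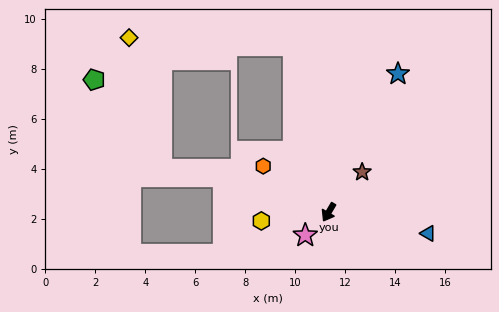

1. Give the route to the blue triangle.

turn left 108°, forward 4.1 m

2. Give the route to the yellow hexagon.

turn right 52°, forward 2.7 m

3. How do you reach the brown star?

turn left 171°, forward 2.1 m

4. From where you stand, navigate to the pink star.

turn right 15°, forward 1.3 m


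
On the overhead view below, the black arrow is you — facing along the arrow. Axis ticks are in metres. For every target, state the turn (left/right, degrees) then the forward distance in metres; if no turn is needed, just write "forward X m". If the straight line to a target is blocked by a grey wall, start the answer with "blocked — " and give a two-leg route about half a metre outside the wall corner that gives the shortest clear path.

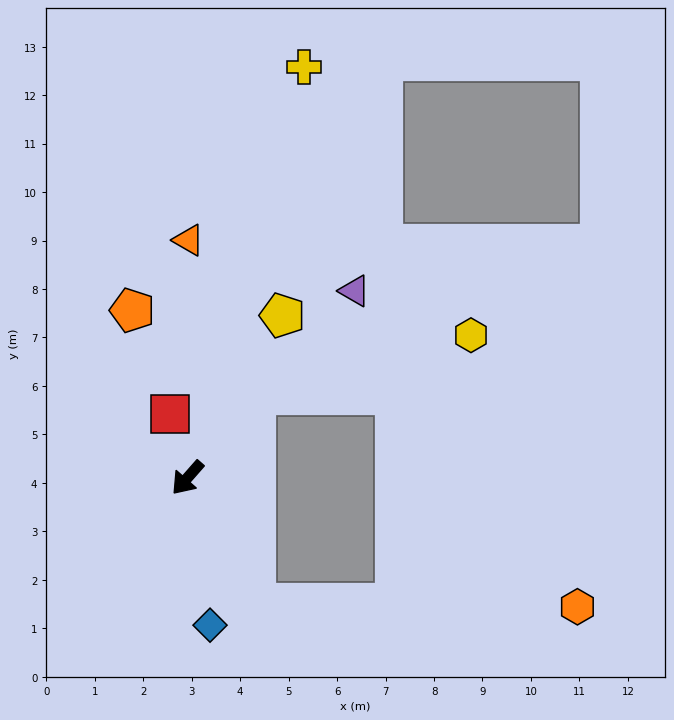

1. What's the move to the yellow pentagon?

turn right 169°, forward 3.9 m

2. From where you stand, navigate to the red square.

turn right 124°, forward 1.4 m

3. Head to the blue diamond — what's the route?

turn left 50°, forward 3.1 m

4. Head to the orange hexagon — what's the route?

blocked — turn left 69°, forward 3.0 m, then turn left 62°, forward 6.7 m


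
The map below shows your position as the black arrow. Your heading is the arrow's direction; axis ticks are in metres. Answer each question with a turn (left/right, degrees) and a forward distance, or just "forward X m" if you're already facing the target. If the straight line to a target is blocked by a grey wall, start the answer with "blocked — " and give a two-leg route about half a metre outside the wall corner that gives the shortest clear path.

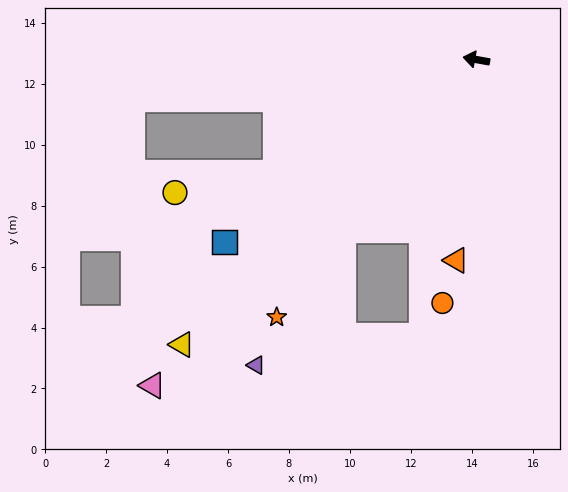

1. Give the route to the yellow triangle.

turn left 54°, forward 13.5 m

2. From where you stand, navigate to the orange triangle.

turn left 94°, forward 6.6 m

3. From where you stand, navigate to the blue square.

turn left 46°, forward 10.2 m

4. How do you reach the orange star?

turn left 62°, forward 10.7 m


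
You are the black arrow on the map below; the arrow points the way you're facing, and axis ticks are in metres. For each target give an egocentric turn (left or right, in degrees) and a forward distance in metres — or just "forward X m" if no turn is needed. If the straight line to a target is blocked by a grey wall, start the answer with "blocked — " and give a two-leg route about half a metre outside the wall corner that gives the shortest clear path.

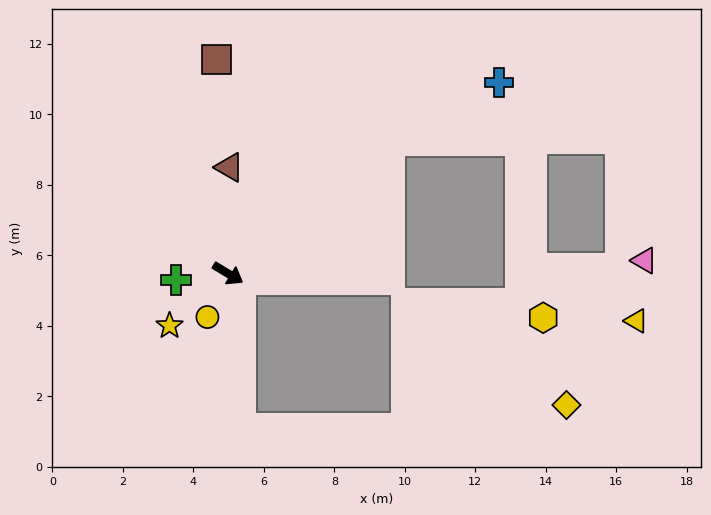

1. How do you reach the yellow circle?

turn right 84°, forward 1.4 m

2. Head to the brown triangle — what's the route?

turn left 120°, forward 3.0 m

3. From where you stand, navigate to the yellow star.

turn right 107°, forward 2.2 m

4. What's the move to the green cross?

turn right 142°, forward 1.5 m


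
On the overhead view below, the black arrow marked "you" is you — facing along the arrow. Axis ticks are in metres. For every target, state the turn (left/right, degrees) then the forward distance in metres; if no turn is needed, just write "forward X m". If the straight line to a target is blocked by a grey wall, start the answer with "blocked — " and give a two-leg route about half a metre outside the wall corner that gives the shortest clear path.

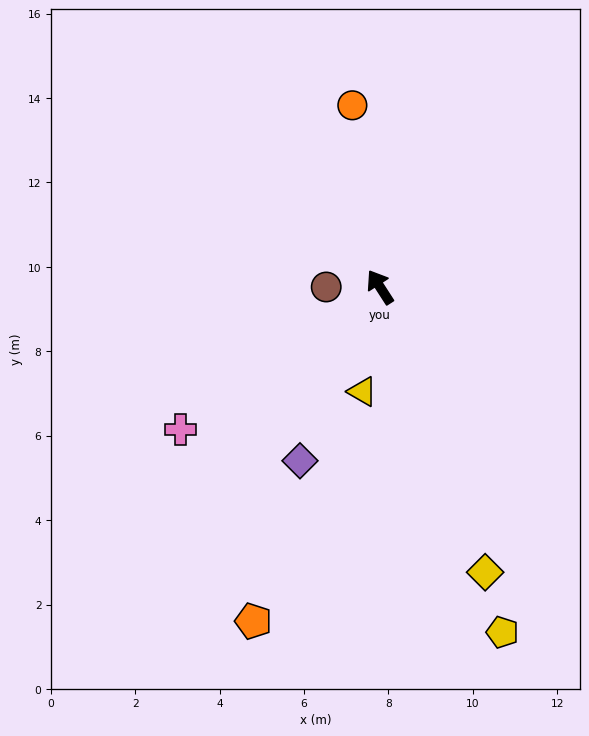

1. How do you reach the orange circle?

turn right 24°, forward 4.4 m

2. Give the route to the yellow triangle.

turn left 138°, forward 2.5 m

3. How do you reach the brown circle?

turn left 57°, forward 1.3 m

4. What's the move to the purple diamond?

turn left 123°, forward 4.5 m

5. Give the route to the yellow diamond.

turn left 167°, forward 7.2 m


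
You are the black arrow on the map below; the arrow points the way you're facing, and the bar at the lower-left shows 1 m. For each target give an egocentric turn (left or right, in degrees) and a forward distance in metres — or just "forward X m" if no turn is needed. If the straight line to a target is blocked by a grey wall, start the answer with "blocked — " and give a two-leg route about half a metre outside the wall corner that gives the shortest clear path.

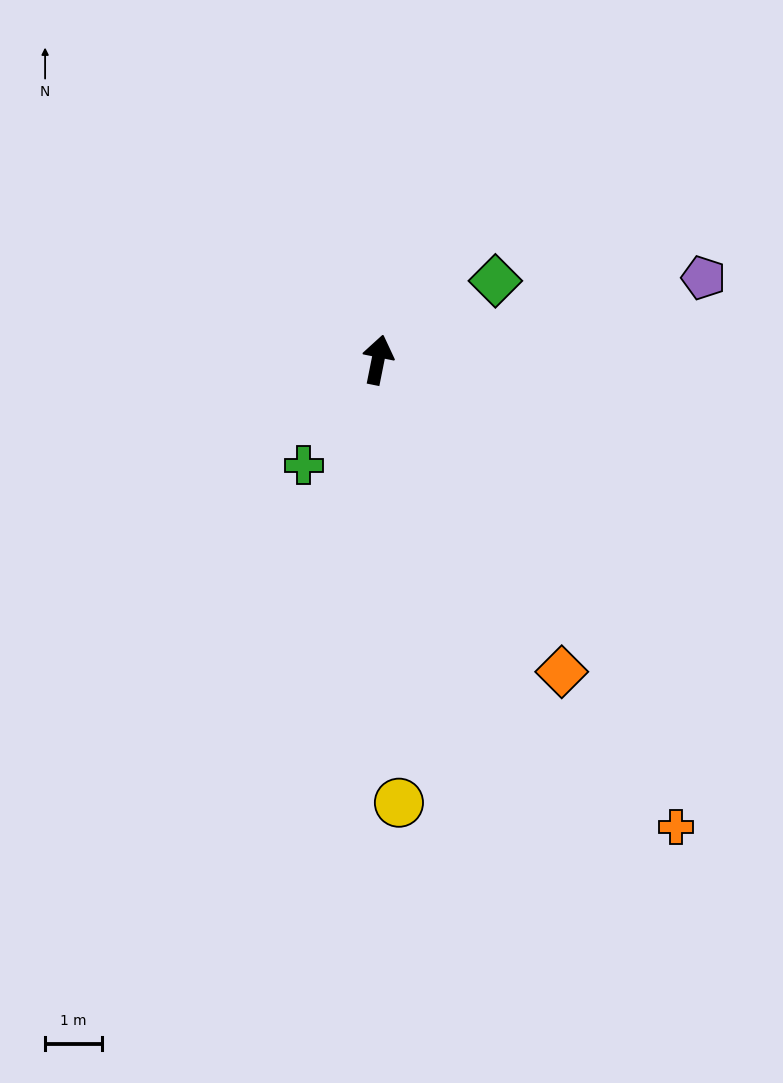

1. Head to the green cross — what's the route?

turn left 156°, forward 2.3 m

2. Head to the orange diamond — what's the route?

turn right 138°, forward 6.4 m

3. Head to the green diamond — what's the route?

turn right 45°, forward 2.5 m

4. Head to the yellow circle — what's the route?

turn right 166°, forward 7.8 m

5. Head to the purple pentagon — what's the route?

turn right 65°, forward 5.9 m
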